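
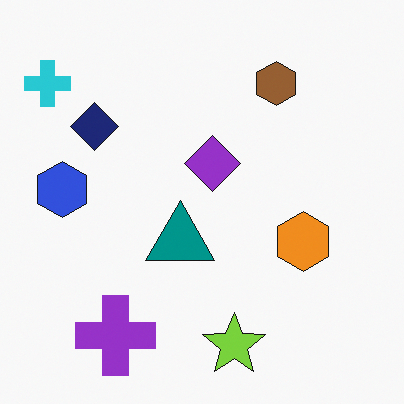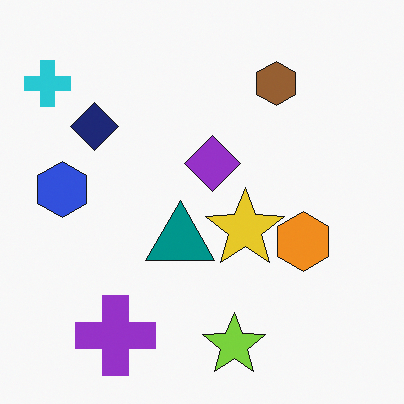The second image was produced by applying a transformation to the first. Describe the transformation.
It was overlaid with an additional yellow star.

A yellow star appears in the second image that is absent from the first.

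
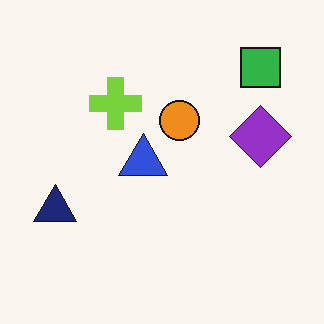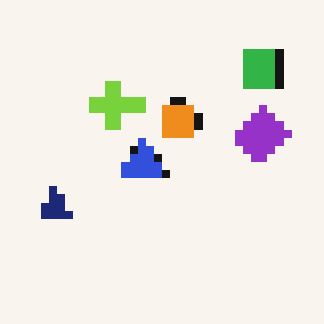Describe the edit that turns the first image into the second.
Pixelated into visible square blocks.

Shapes are reduced to large square blocks; fine edges and outlines are lost — a downscale-then-upscale (mosaic) effect.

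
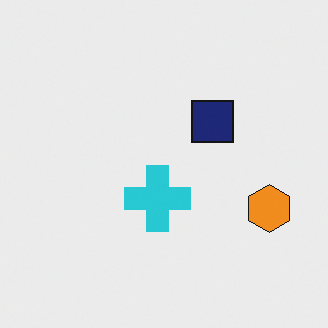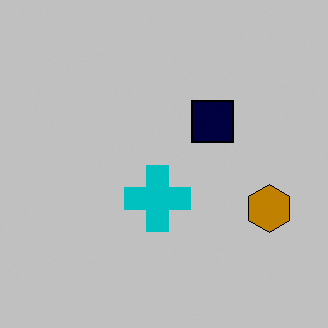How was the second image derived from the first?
The image was aggressively posterized.

Each flat color has snapped to a coarser quantized level — most visibly, the near-white background has dropped to a flat grey.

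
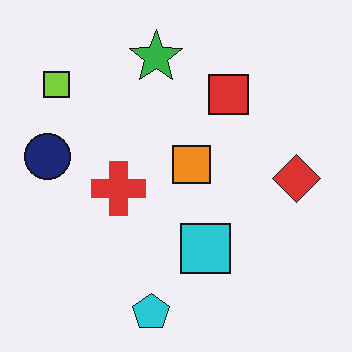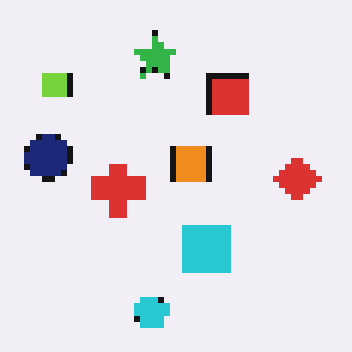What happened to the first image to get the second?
This is the original image moderately pixelated.

Shapes are reduced to large square blocks; fine edges and outlines are lost — a downscale-then-upscale (mosaic) effect.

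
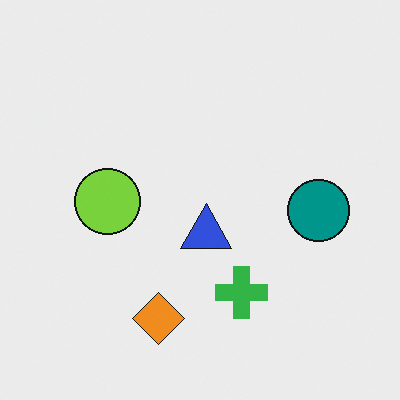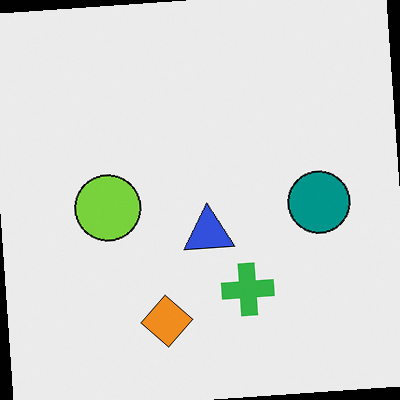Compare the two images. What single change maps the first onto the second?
The image was rotated counter-clockwise by a few degrees.

Every shape is tilted by the same angle and the image corners show triangular fill wedges — a whole-image rotation by a non-right angle.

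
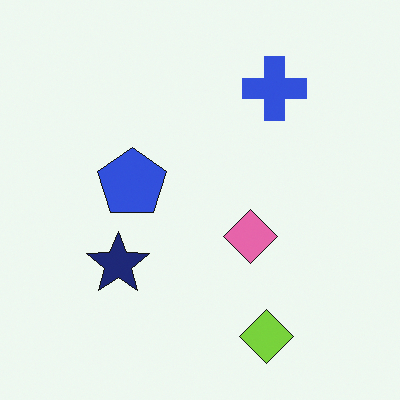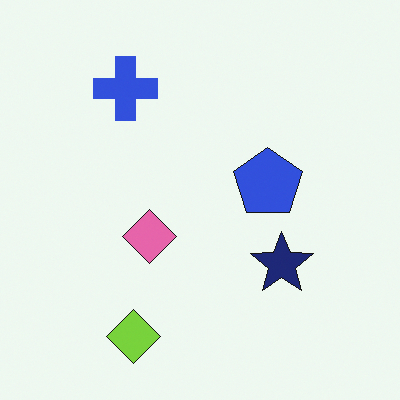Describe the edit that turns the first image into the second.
This is the original image flipped horizontally (left ↔ right).

The navy star is in the left of the first image and the right of the second — shapes on opposite sides of the vertical midline have swapped in a mirror flip.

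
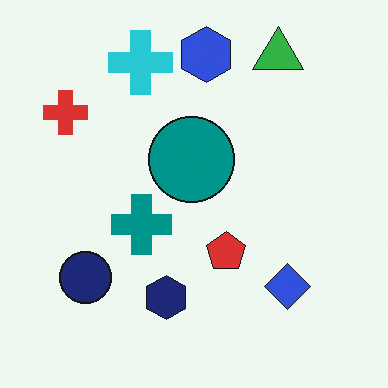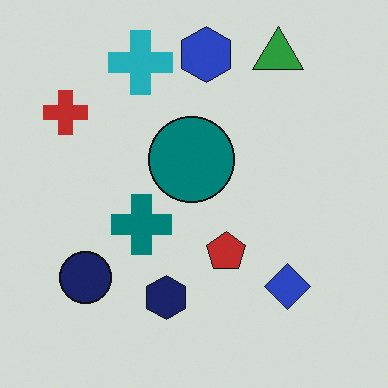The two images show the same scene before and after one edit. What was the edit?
The second image is the first slightly darkened.

Every pixel — background and shapes alike — is uniformly darkened.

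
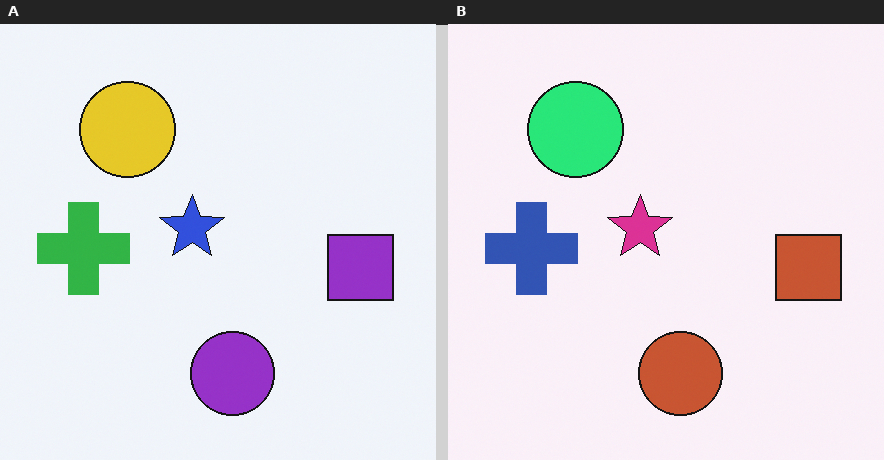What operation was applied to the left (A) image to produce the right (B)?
The image was hue-shifted noticeably.

Every shape's color has rotated by the same amount around the hue wheel — a uniform hue shift.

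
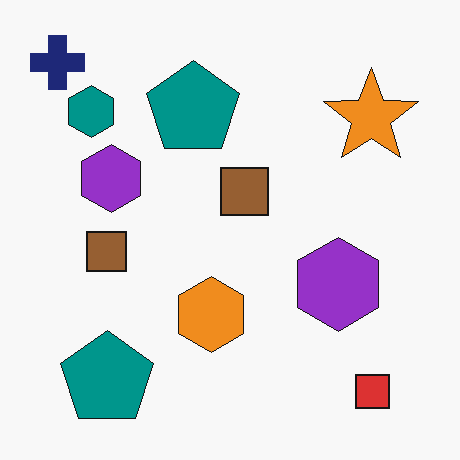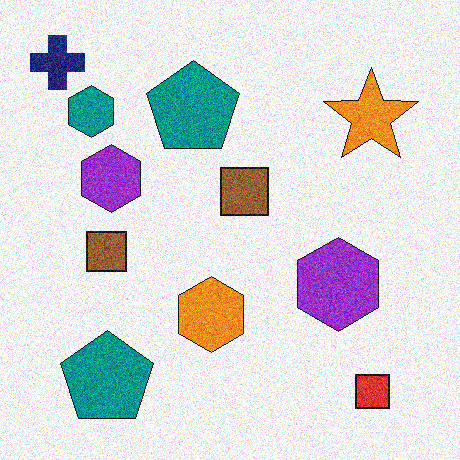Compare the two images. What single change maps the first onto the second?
The transformation is: degraded with moderate additive noise.

Random speckle covers the whole image, including the flat background.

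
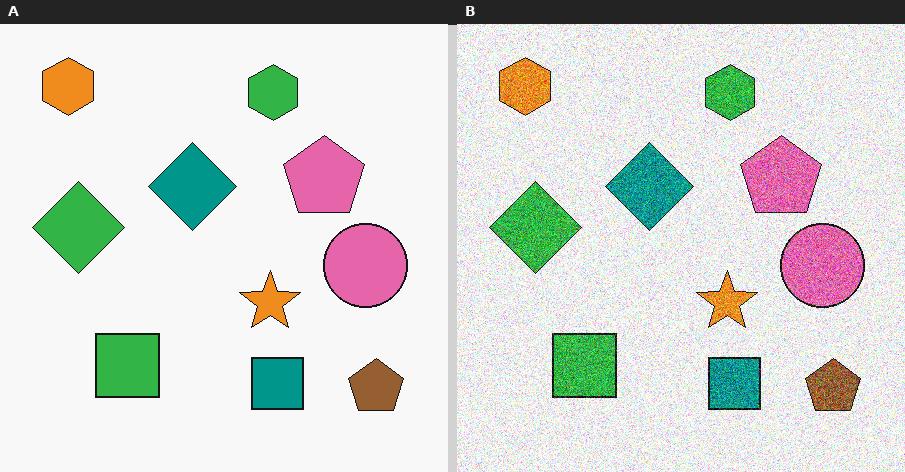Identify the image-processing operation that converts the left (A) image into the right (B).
The right (B) image is the left (A) degraded with strong gaussian noise.

Random speckle covers the whole image, including the flat background.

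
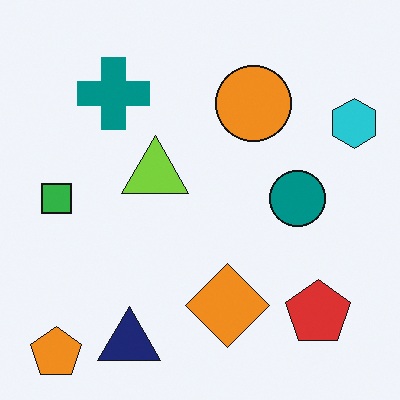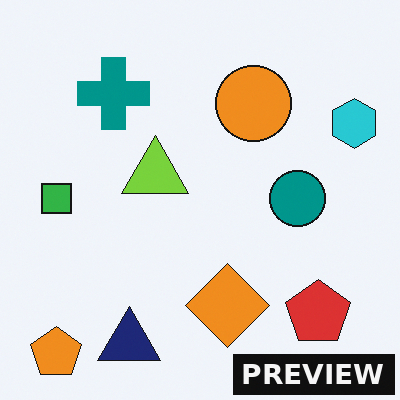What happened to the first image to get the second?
The transformation is: watermarked with the text "PREVIEW" in the lower-right corner.

A dark label reading "PREVIEW" appears in the lower-right corner.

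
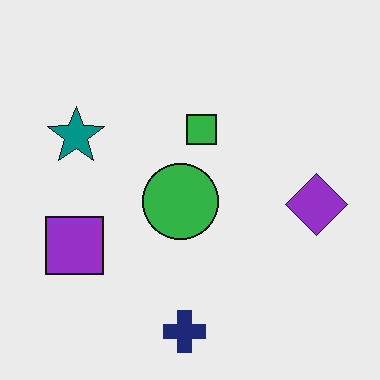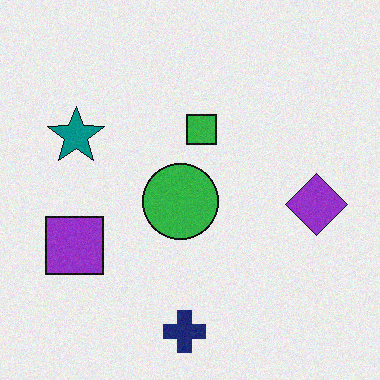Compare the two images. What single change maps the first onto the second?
It was degraded with light additive noise.

Random speckle covers the whole image, including the flat background.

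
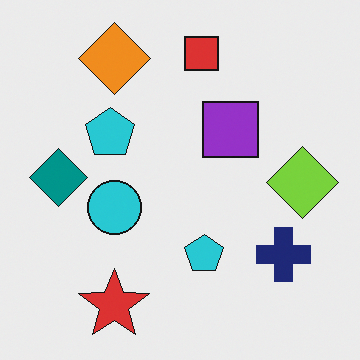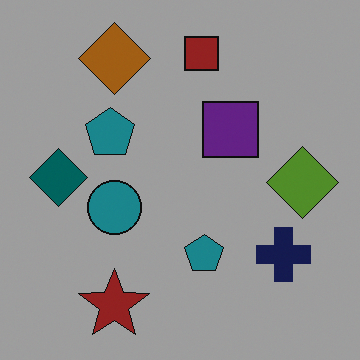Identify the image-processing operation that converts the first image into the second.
It was noticeably darkened.

Every pixel — background and shapes alike — is uniformly darkened.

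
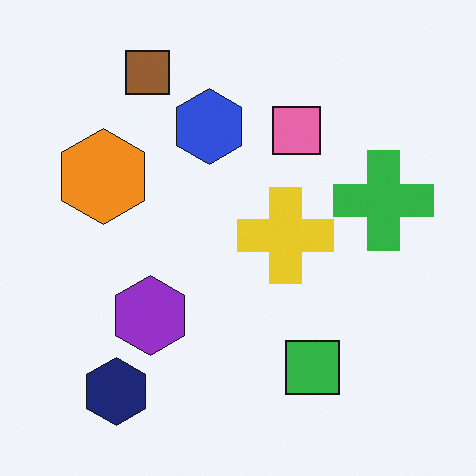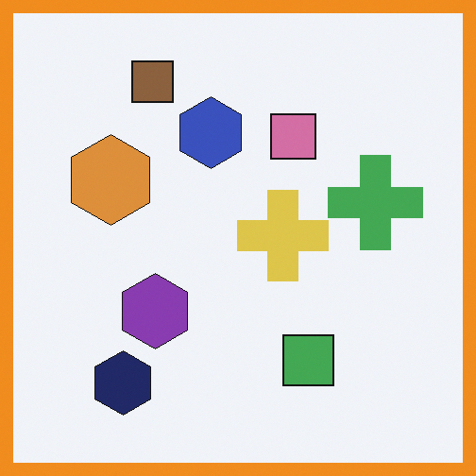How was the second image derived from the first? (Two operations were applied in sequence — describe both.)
Slightly desaturated, then framed with a orange border.

All colors are more muted and greyish — a global saturation change. A solid orange frame runs around the edge of the second image, with the content slightly shrunk inside it.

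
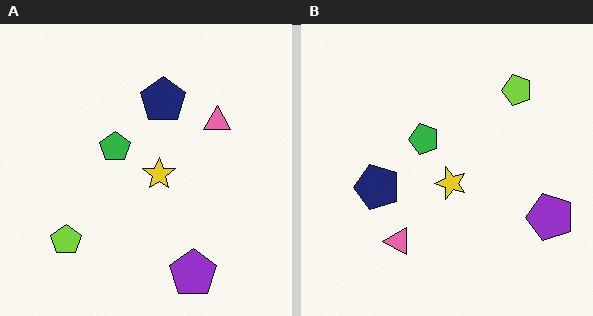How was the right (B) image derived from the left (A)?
The right (B) image is the left (A) transposed (reflected across the top-left ↔ bottom-right diagonal).

Shapes have swapped their row and column positions — what was in the top-right is now in the bottom-left — a diagonal reflection.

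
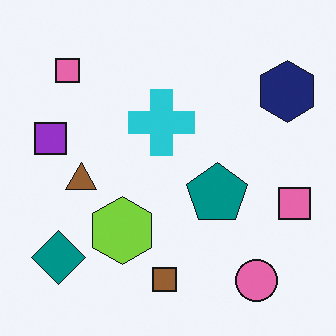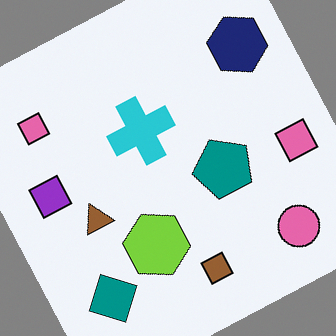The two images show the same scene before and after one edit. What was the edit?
This is the original image rotated counter-clockwise by a moderate amount.

Every shape is tilted by the same angle and the image corners show triangular fill wedges — a whole-image rotation by a non-right angle.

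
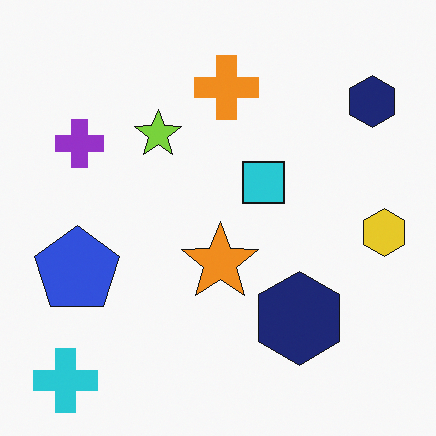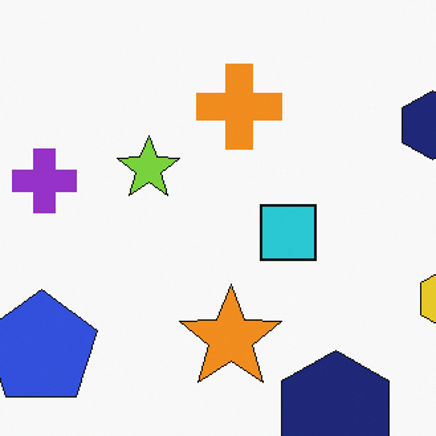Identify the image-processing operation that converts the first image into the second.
The second image is the first cropped to a modestly smaller region and rescaled.

The visible shapes are larger and the field of view is narrower; shapes near the original edges may be partly or wholly outside the frame — a crop-and-rescale.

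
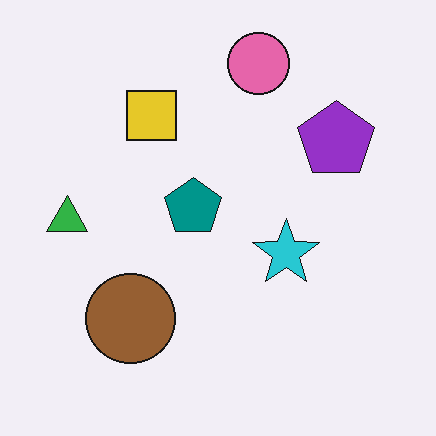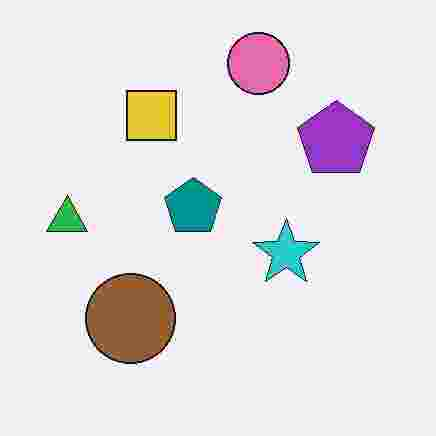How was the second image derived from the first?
The second image is the first degraded with heavy JPEG compression.

Blocky 8×8 compression artifacts appear around shape edges and the flat background shows ringing — characteristic JPEG degradation.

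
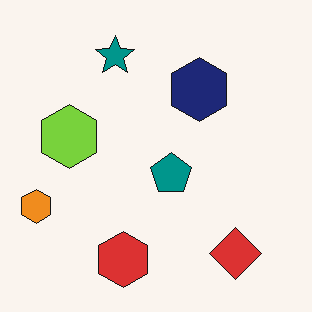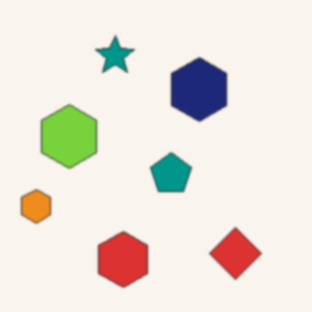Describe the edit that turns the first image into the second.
It was given a subtle gaussian blur.

Shape edges and outlines are uniformly softened across the whole image.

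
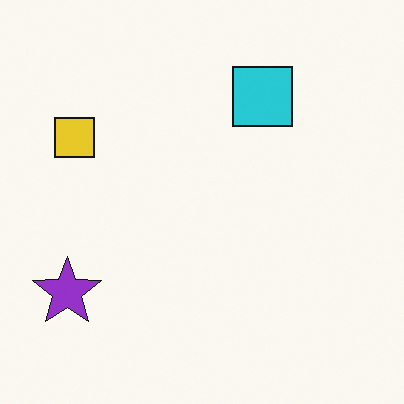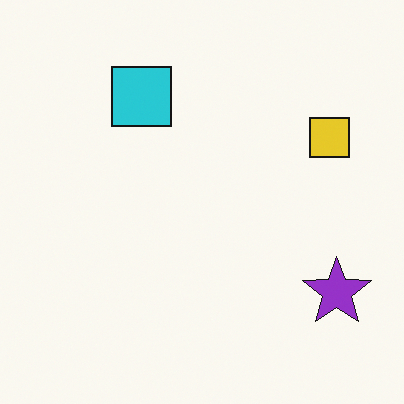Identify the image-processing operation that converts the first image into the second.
The image was flipped horizontally (left ↔ right).

The purple star is in the bottom-left of the first image and the bottom-right of the second — shapes on opposite sides of the vertical midline have swapped in a mirror flip.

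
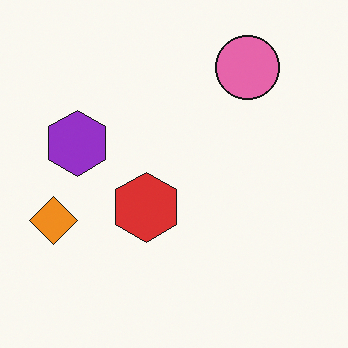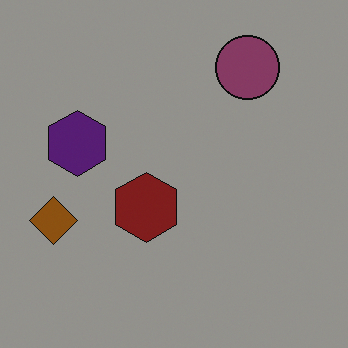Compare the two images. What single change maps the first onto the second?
The image was darkened a lot.

Every pixel — background and shapes alike — is uniformly darkened.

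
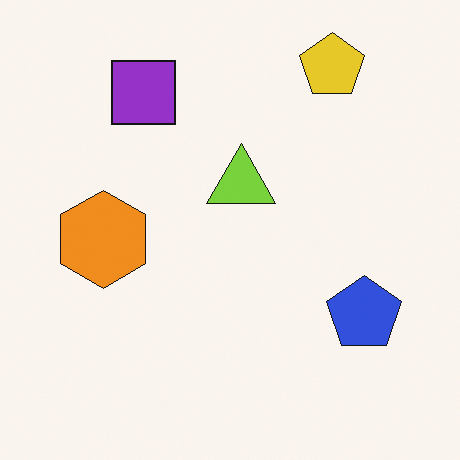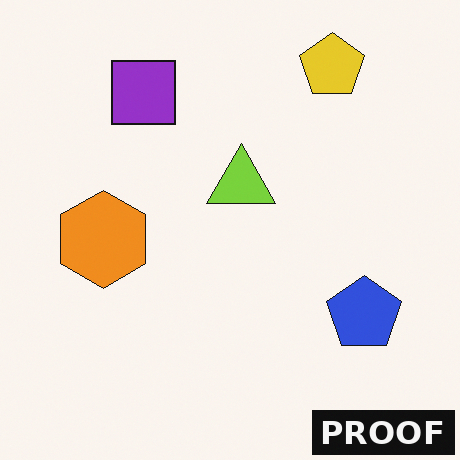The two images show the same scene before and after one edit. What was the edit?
The transformation is: watermarked with the text "PROOF" in the lower-right corner.

A dark label reading "PROOF" appears in the lower-right corner.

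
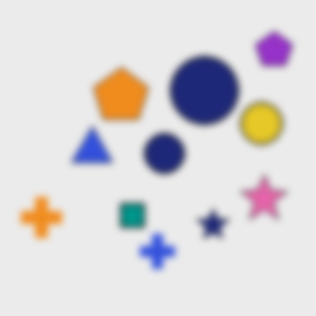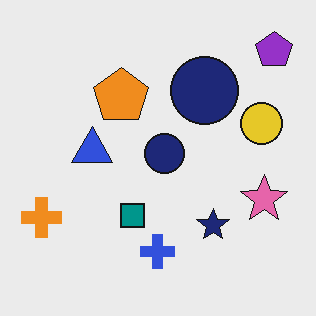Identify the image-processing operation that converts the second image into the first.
This is the original image noticeably gaussian-blurred.

Shape edges and outlines are uniformly softened across the whole image.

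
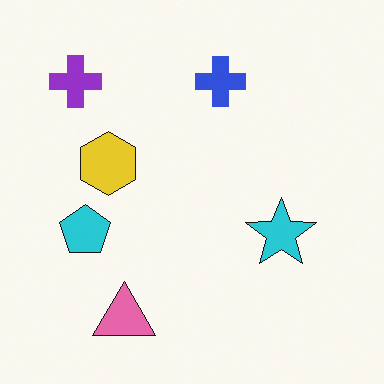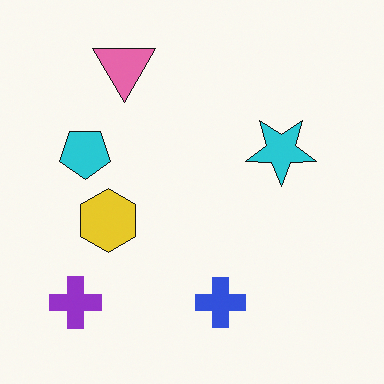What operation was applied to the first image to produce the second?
It was flipped vertically (top ↔ bottom).

The pink triangle is in the bottom-left of the first image and the top-left of the second — shapes on opposite sides of the horizontal midline have swapped in a mirror flip.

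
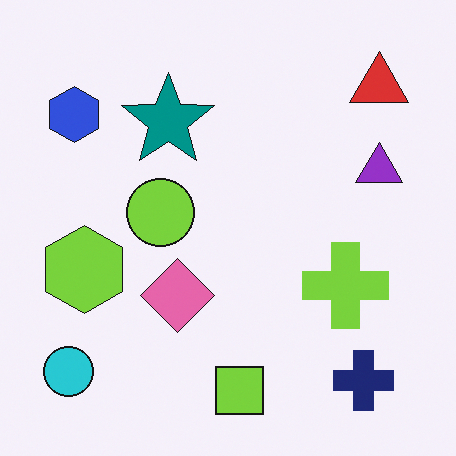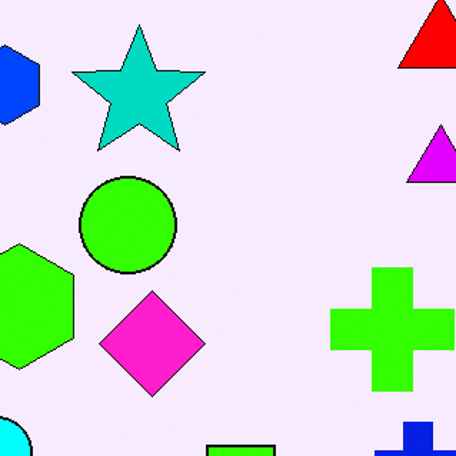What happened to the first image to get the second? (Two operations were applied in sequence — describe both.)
It was made much more vivid (saturation change), then cropped to a modestly smaller region and rescaled.

All colors are more vivid — a global saturation change. The visible shapes are larger and the field of view is narrower; shapes near the original edges may be partly or wholly outside the frame — a crop-and-rescale.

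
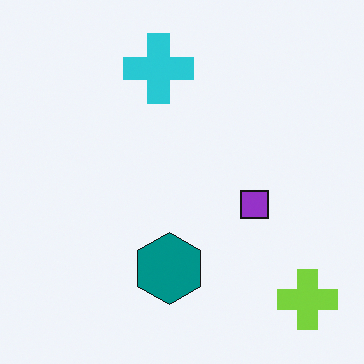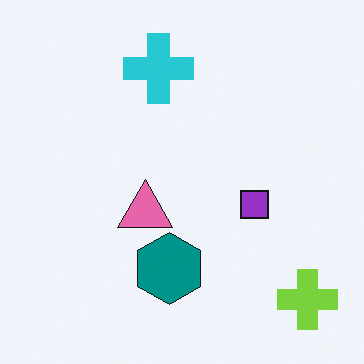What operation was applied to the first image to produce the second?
This is the original image overlaid with an additional pink triangle.

A pink triangle appears in the second image that is absent from the first.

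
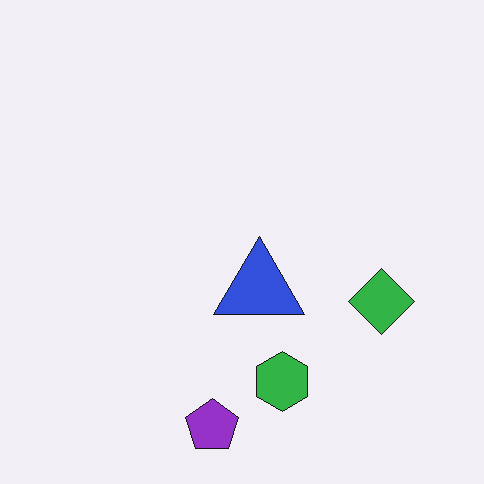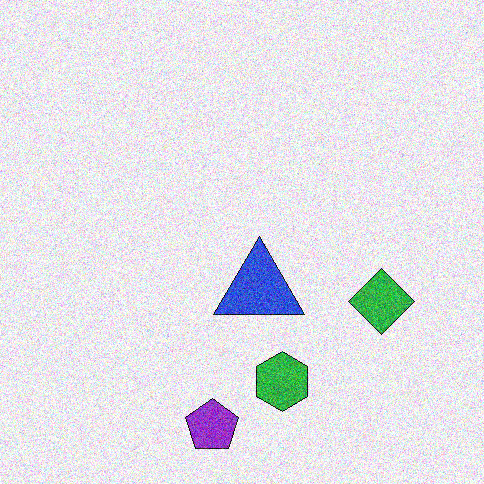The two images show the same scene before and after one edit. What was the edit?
Degraded with a thick layer of grain.

Random speckle covers the whole image, including the flat background.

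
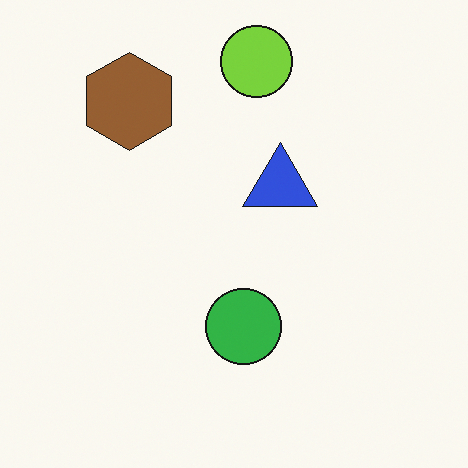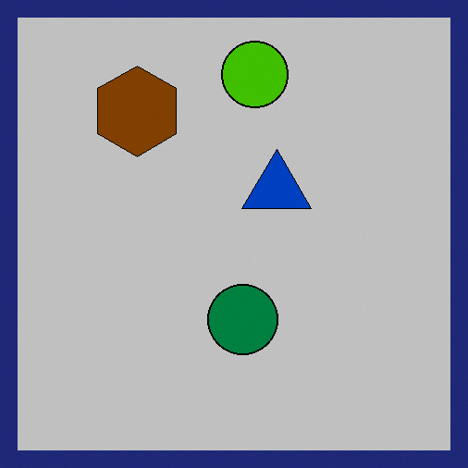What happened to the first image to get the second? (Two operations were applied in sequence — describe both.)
The image was heavily posterized to just a handful of flat colors, then framed with a navy border.

Each flat color has snapped to a coarser quantized level — most visibly, the near-white background has dropped to a flat grey. A solid navy frame runs around the edge of the second image, with the content slightly shrunk inside it.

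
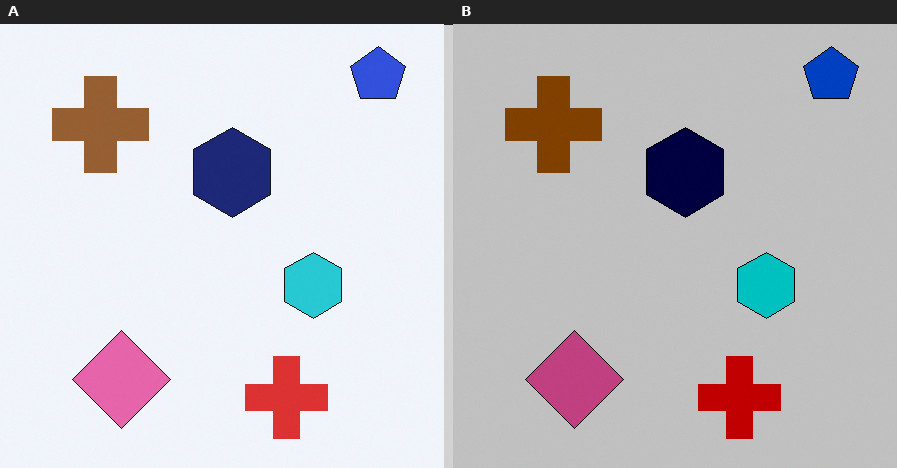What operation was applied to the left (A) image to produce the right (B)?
The image was heavily posterized to just a handful of flat colors.

Each flat color has snapped to a coarser quantized level — most visibly, the near-white background has dropped to a flat grey.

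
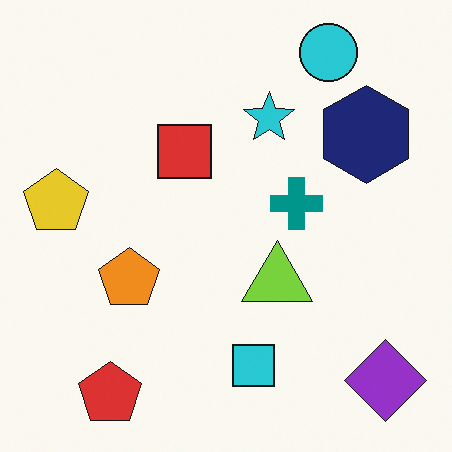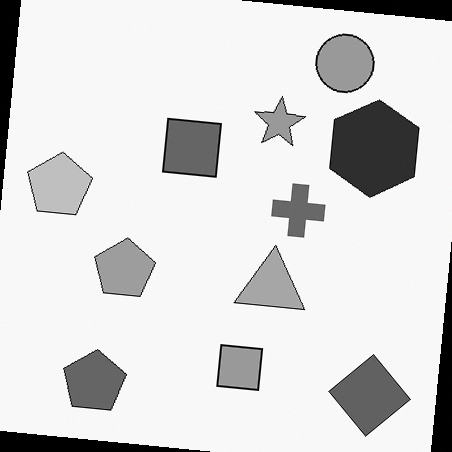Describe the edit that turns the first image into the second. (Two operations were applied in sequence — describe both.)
The transformation is: converted to grayscale, then rotated clockwise by a slight angle.

All color is removed — every shape is now a shade of grey. Every shape is tilted by the same angle and the image corners show triangular fill wedges — a whole-image rotation by a non-right angle.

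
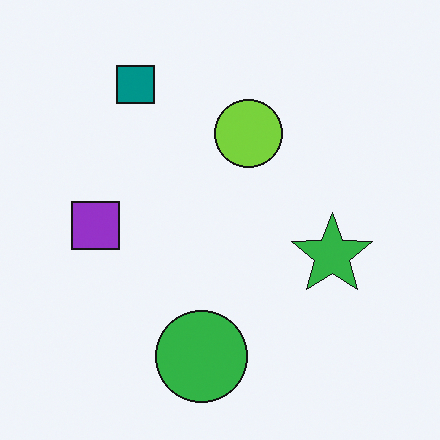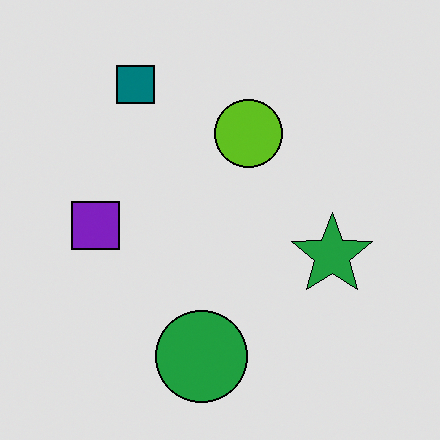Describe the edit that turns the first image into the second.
Moderately posterized.

Each flat color has snapped to a coarser quantized level — most visibly, the near-white background has dropped to a flat grey.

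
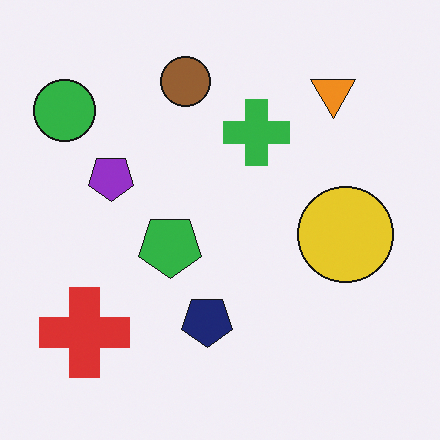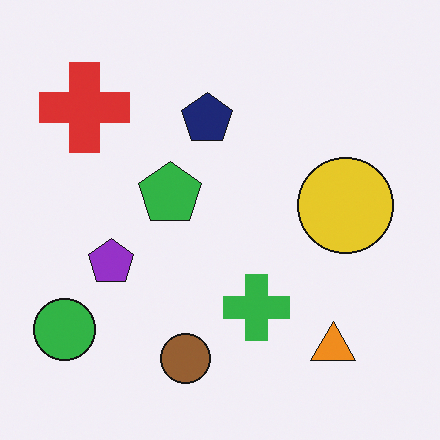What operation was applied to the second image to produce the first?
It was flipped vertically (top ↔ bottom).

The brown circle is in the bottom of the second image and the top of the first — shapes on opposite sides of the horizontal midline have swapped in a mirror flip.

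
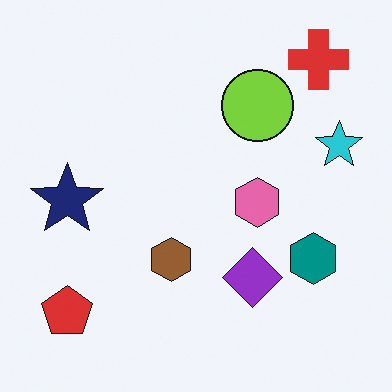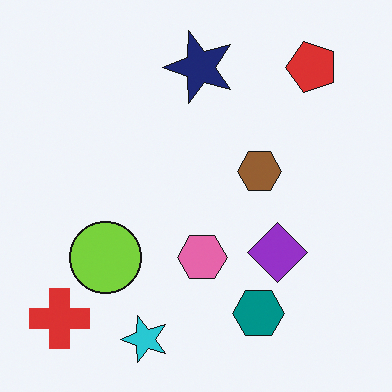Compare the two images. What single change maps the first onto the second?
It was transposed (reflected across the top-left ↔ bottom-right diagonal).

Shapes have swapped their row and column positions — what was in the top-right is now in the bottom-left — a diagonal reflection.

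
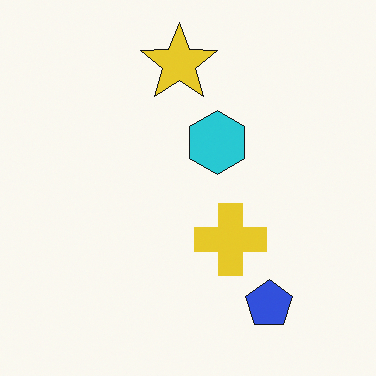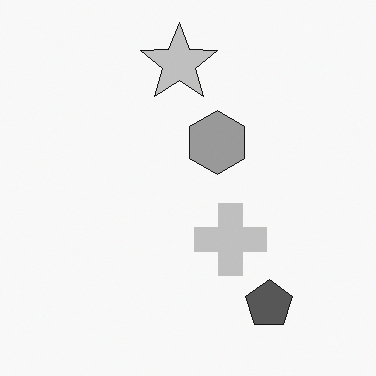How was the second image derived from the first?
The image was converted to grayscale.

All color is removed — every shape is now a shade of grey.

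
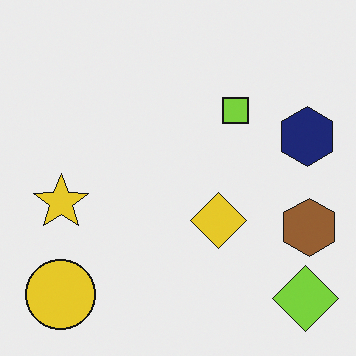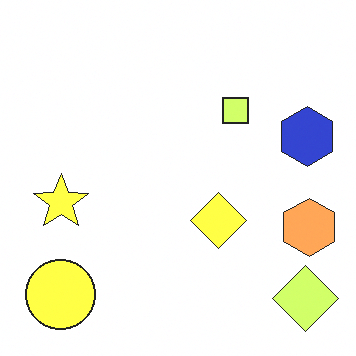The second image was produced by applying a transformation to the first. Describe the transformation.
This is the original image brightened a lot.

Every pixel — background and shapes alike — is uniformly brightened.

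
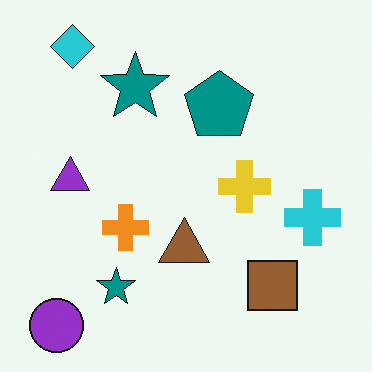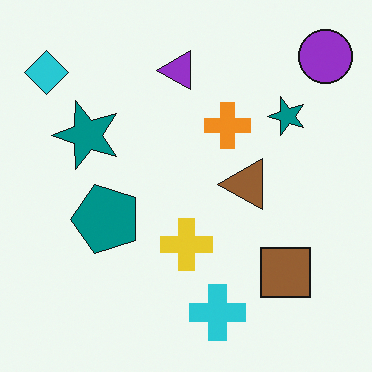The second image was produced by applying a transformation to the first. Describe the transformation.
The second image is the first transposed (reflected across the top-left ↔ bottom-right diagonal).

Shapes have swapped their row and column positions — what was in the top-right is now in the bottom-left — a diagonal reflection.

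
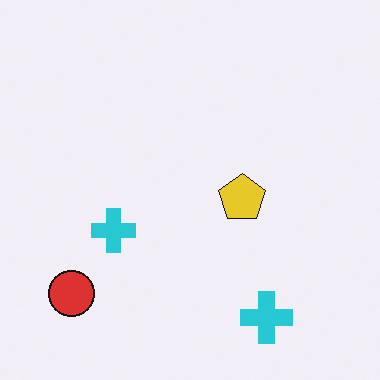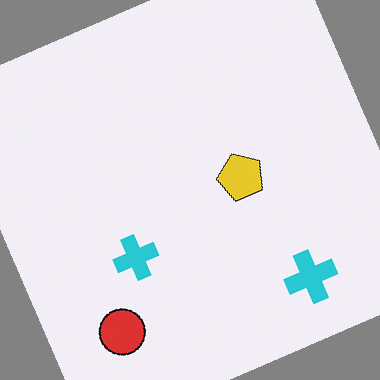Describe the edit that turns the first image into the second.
Rotated counter-clockwise by a moderate amount.

Every shape is tilted by the same angle and the image corners show triangular fill wedges — a whole-image rotation by a non-right angle.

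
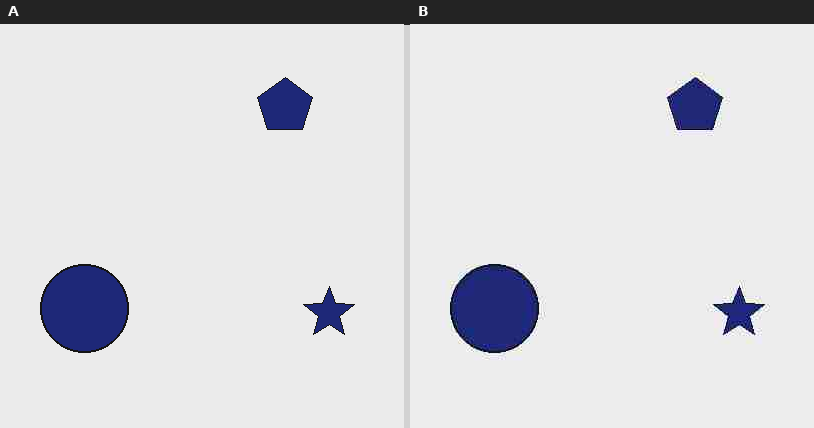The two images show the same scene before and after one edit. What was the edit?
This is the original image degraded with heavy JPEG compression.

Blocky 8×8 compression artifacts appear around shape edges and the flat background shows ringing — characteristic JPEG degradation.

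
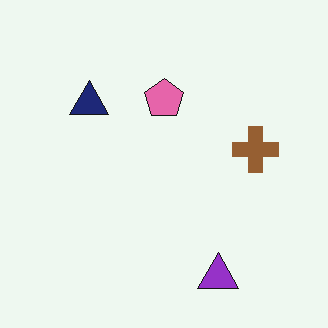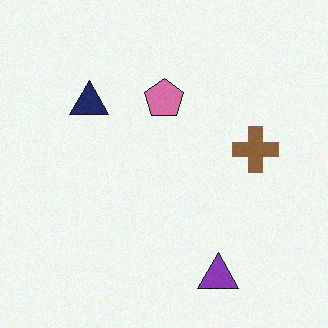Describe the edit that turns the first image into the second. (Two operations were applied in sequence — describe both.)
The image was slightly desaturated, then degraded with light additive noise.

All colors are more muted and greyish — a global saturation change. Random speckle covers the whole image, including the flat background.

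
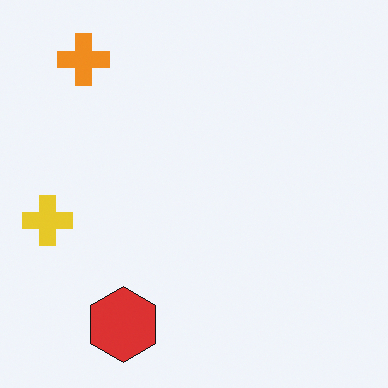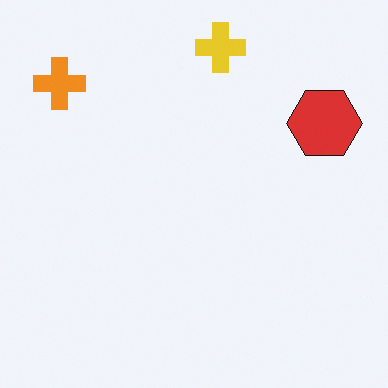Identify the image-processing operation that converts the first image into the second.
The image was transposed (reflected across the top-left ↔ bottom-right diagonal).

Shapes have swapped their row and column positions — what was in the top-right is now in the bottom-left — a diagonal reflection.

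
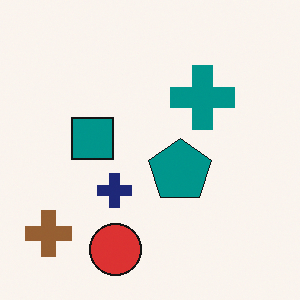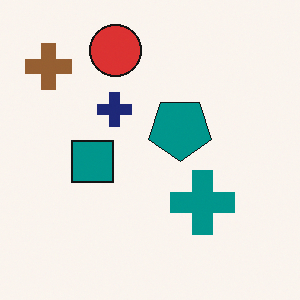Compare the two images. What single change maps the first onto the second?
This is the original image flipped vertically (top ↔ bottom).

The red circle is in the bottom of the first image and the top of the second — shapes on opposite sides of the horizontal midline have swapped in a mirror flip.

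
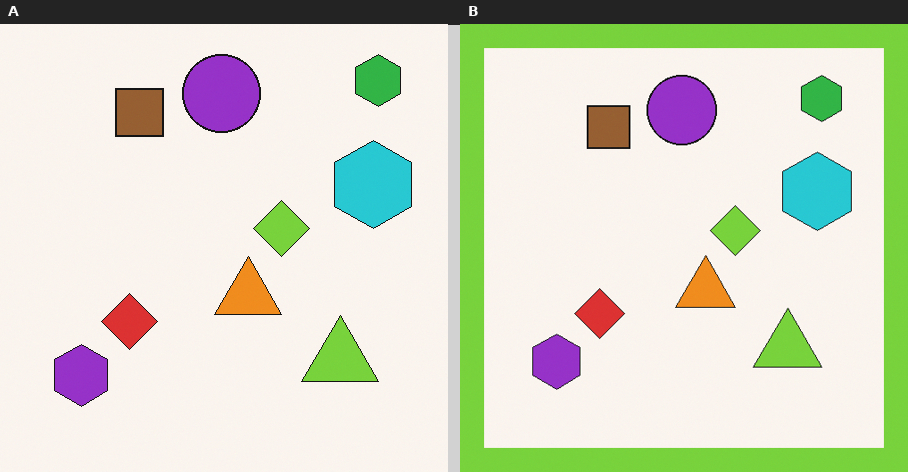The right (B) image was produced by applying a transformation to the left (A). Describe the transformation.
The image was framed with a lime border.

A solid lime frame runs around the edge of the right (B) image, with the content slightly shrunk inside it.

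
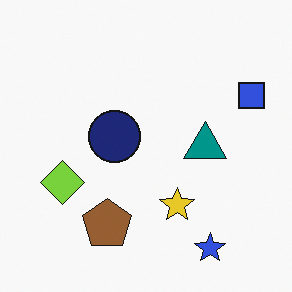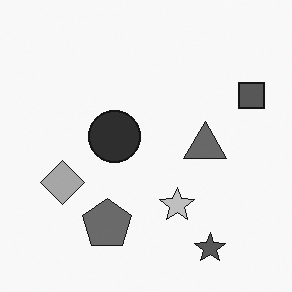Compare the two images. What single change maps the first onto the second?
This is the original image converted to grayscale.

All color is removed — every shape is now a shade of grey.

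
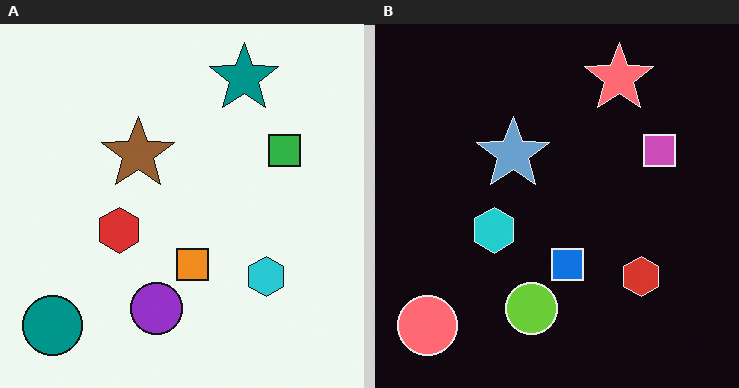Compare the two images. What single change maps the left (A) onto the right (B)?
The image was color-inverted (negative).

The light background has become dark and every shape's color is its complement — a photographic negative.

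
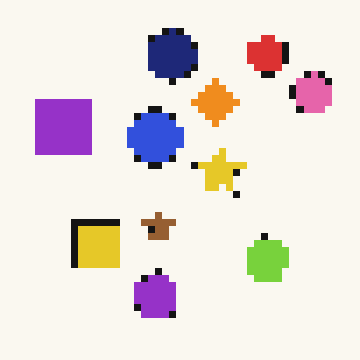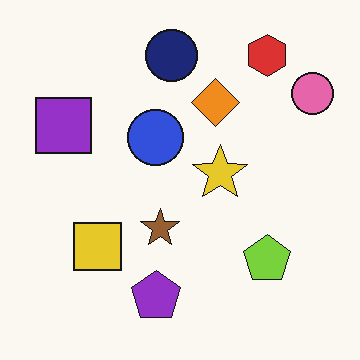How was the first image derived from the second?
Pixelated into visible square blocks.

Shapes are reduced to large square blocks; fine edges and outlines are lost — a downscale-then-upscale (mosaic) effect.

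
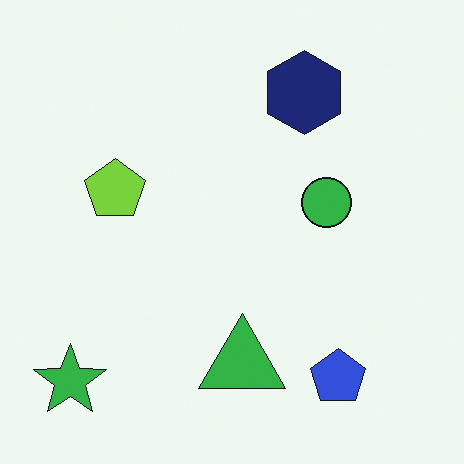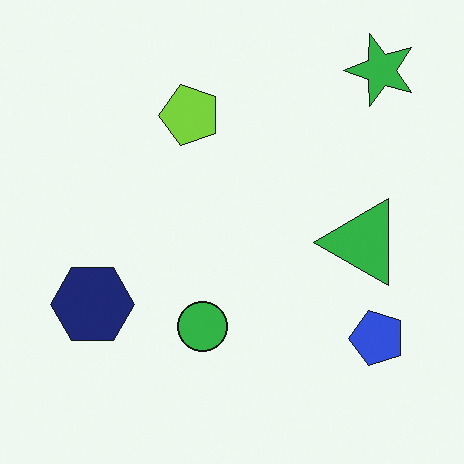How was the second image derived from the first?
This is the original image transposed (reflected across the top-left ↔ bottom-right diagonal).

Shapes have swapped their row and column positions — what was in the top-right is now in the bottom-left — a diagonal reflection.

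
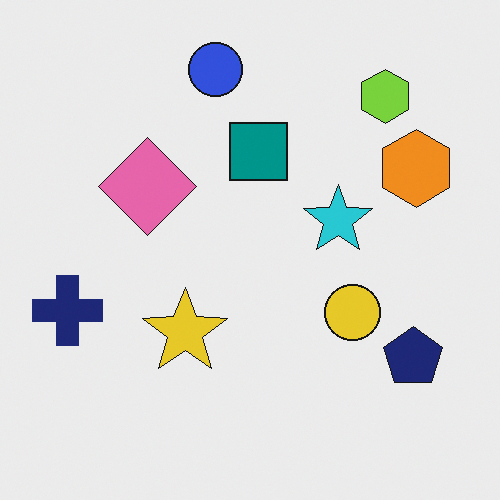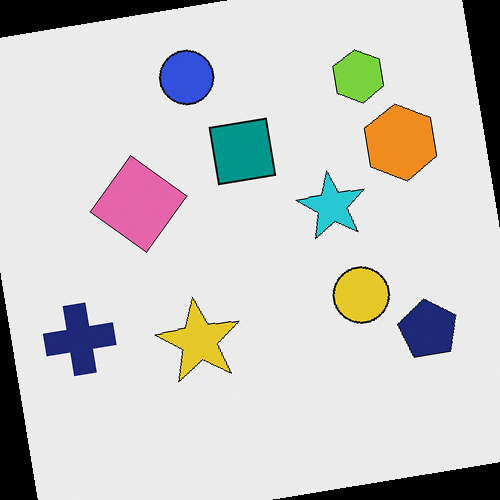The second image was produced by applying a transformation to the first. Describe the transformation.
The second image is the first rotated counter-clockwise by a small amount.

Every shape is tilted by the same angle and the image corners show triangular fill wedges — a whole-image rotation by a non-right angle.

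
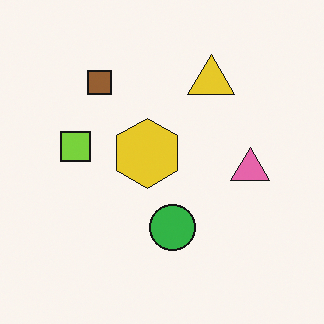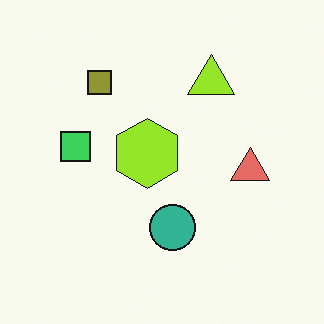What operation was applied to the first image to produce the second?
The transformation is: hue-shifted slightly.

Every shape's color has rotated by the same amount around the hue wheel — a uniform hue shift.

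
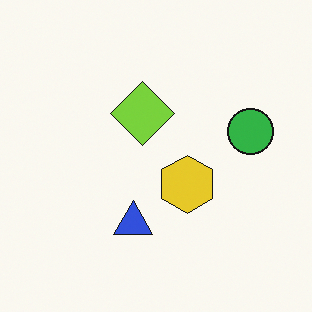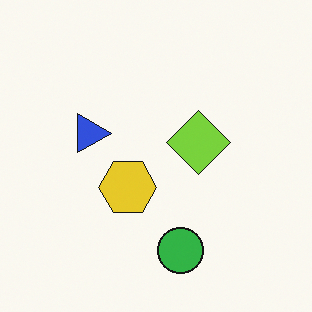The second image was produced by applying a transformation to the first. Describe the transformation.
The image was rotated 90° clockwise.

The green circle sits in the right of the first image and the bottom of the second — consistent with a whole-image 90° clockwise rotation.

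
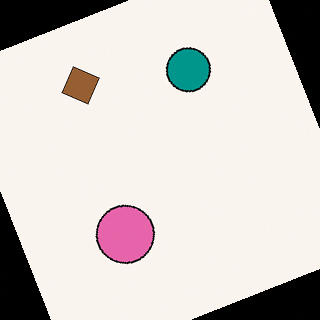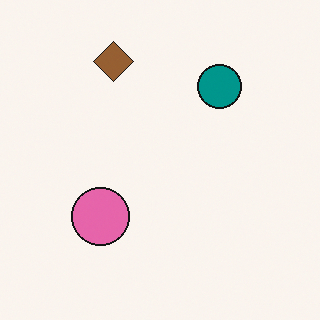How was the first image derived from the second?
Rotated counter-clockwise by a moderate amount.

Every shape is tilted by the same angle and the image corners show triangular fill wedges — a whole-image rotation by a non-right angle.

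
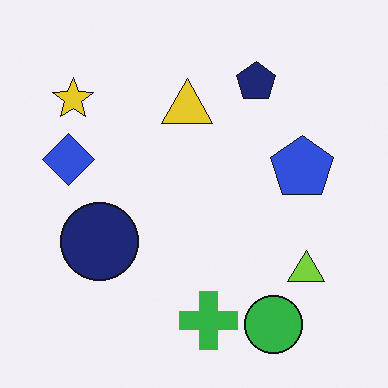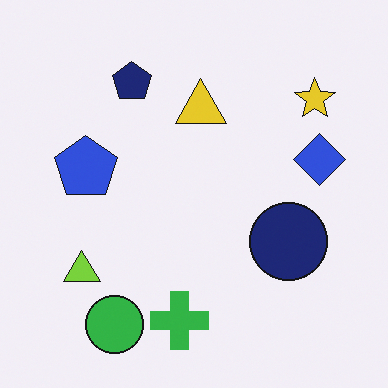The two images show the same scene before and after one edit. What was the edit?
Flipped horizontally (left ↔ right).

The blue diamond is in the left of the first image and the right of the second — shapes on opposite sides of the vertical midline have swapped in a mirror flip.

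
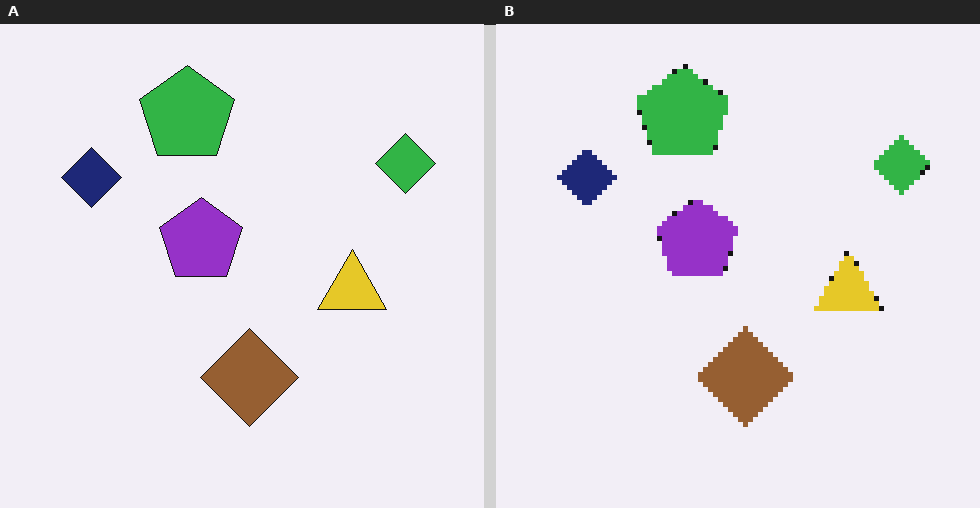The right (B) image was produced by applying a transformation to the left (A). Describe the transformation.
The right (B) image is the left (A) lightly pixelated (a mild mosaic effect).

Shapes are reduced to large square blocks; fine edges and outlines are lost — a downscale-then-upscale (mosaic) effect.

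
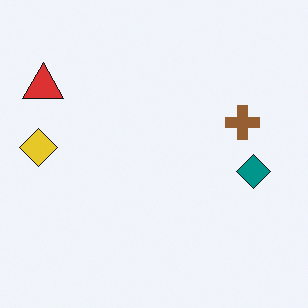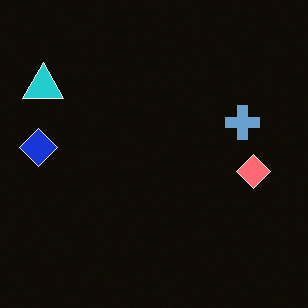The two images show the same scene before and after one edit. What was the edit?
The second image is the first color-inverted (negative).

The light background has become dark and every shape's color is its complement — a photographic negative.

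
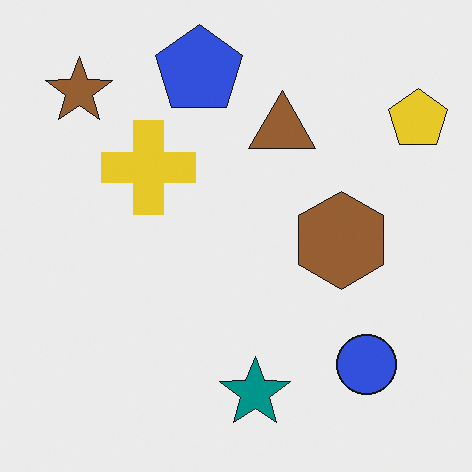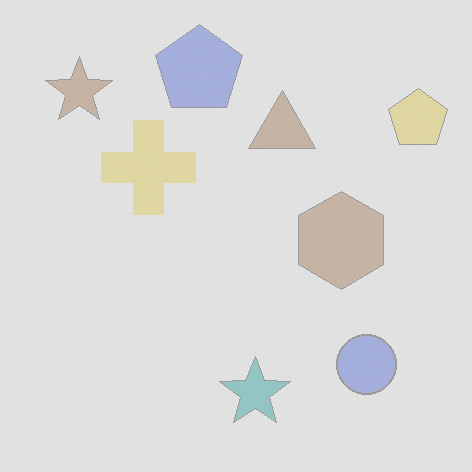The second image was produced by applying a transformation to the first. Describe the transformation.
The image was washed out (contrast reduced).

Tones are pushed toward mid-grey across the whole image — a global contrast change.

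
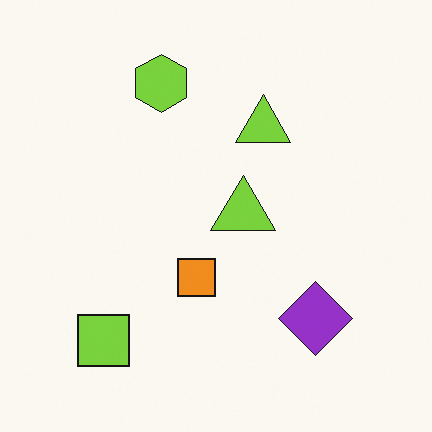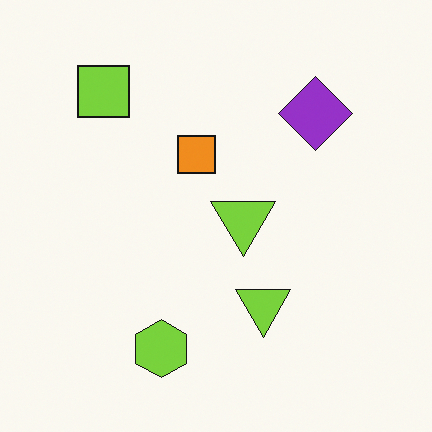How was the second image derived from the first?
Flipped vertically (top ↔ bottom).

The lime hexagon is in the top of the first image and the bottom of the second — shapes on opposite sides of the horizontal midline have swapped in a mirror flip.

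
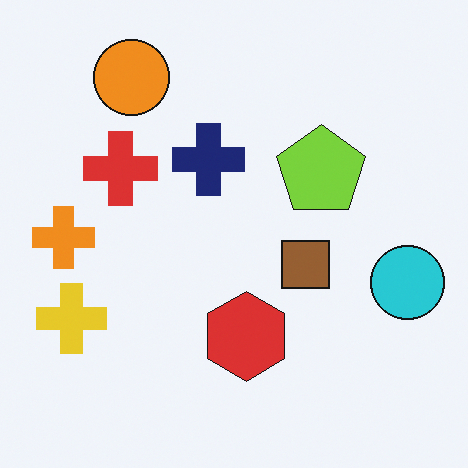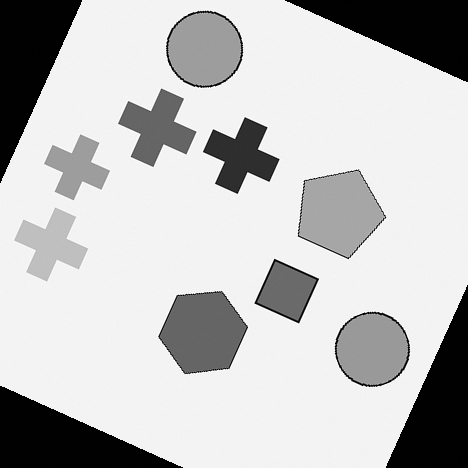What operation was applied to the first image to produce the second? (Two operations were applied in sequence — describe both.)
The transformation is: converted to grayscale, then rotated clockwise by a moderate amount.

All color is removed — every shape is now a shade of grey. Every shape is tilted by the same angle and the image corners show triangular fill wedges — a whole-image rotation by a non-right angle.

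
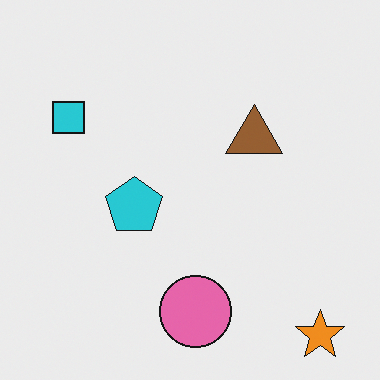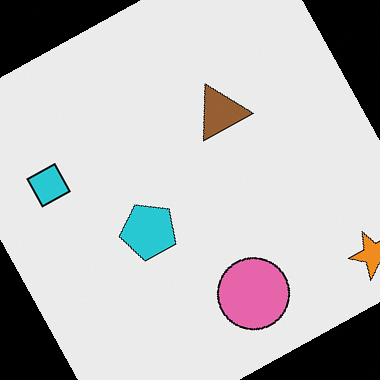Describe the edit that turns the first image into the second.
It was rotated counter-clockwise by a clearly visible amount.

Every shape is tilted by the same angle and the image corners show triangular fill wedges — a whole-image rotation by a non-right angle.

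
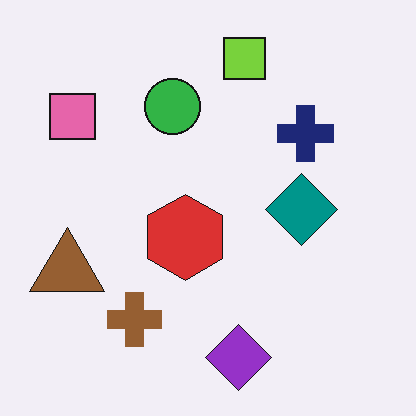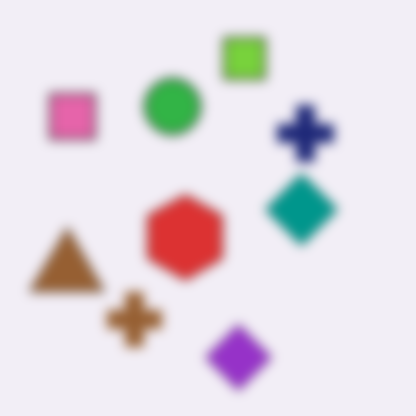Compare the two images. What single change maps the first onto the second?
The image was heavily blurred.

Shape edges and outlines are uniformly softened across the whole image.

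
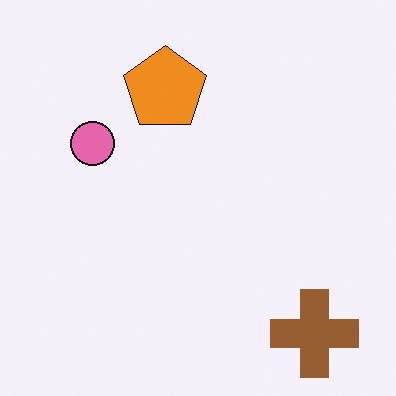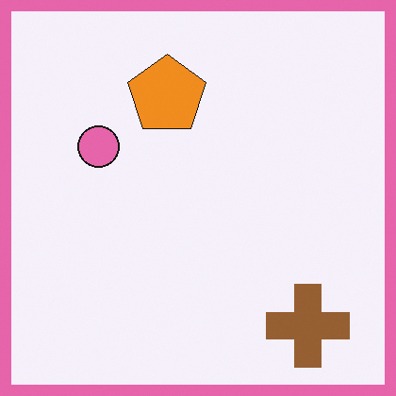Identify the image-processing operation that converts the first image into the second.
The transformation is: framed with a pink border.

A solid pink frame runs around the edge of the second image, with the content slightly shrunk inside it.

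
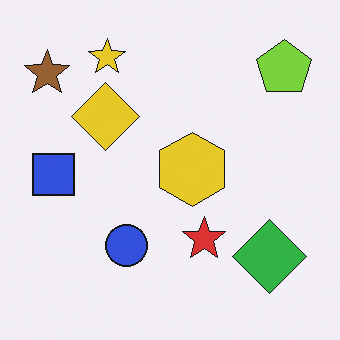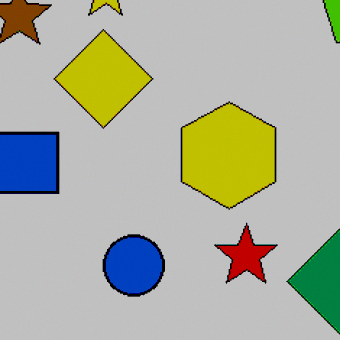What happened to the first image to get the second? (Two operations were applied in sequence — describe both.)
The image was cropped slightly and scaled back up, then aggressively posterized.

The visible shapes are larger and the field of view is narrower; shapes near the original edges may be partly or wholly outside the frame — a crop-and-rescale. Each flat color has snapped to a coarser quantized level — most visibly, the near-white background has dropped to a flat grey.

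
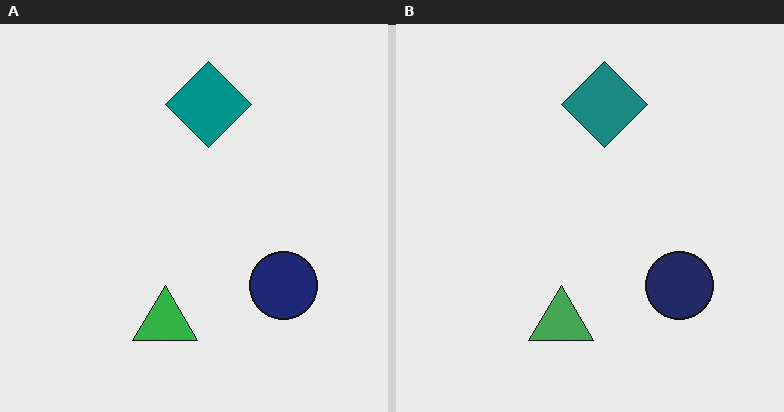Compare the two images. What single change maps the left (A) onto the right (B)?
This is the original image slightly desaturated.

All colors are more muted and greyish — a global saturation change.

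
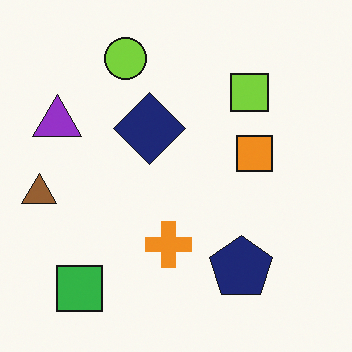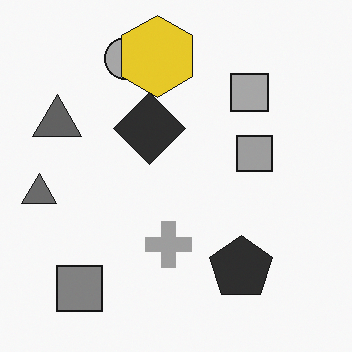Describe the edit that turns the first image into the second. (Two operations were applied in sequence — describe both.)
The second image is the first converted to grayscale, then overlaid with an additional yellow hexagon.

All color is removed — every shape is now a shade of grey. A yellow hexagon appears in the second image that is absent from the first.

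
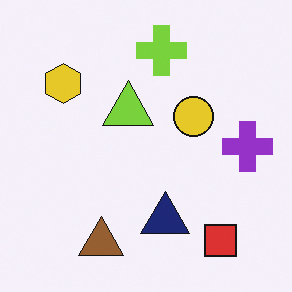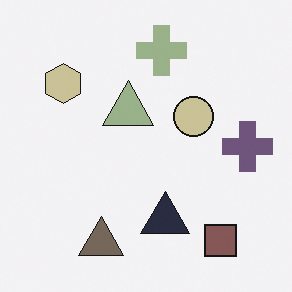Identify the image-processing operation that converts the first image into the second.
The transformation is: made much more muted (saturation change).

All colors are more muted and greyish — a global saturation change.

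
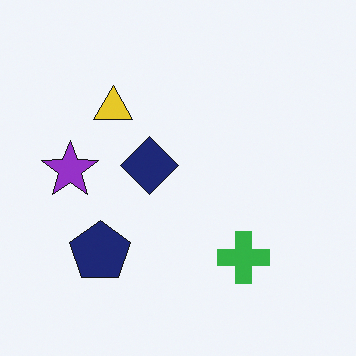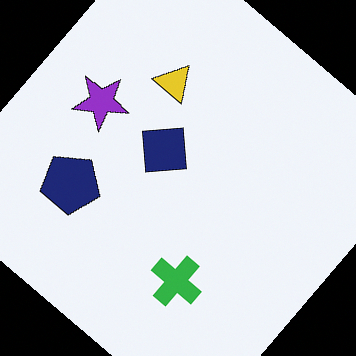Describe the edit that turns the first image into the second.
This is the original image rotated clockwise by a large amount — several tens of degrees.

Every shape is tilted by the same angle and the image corners show triangular fill wedges — a whole-image rotation by a non-right angle.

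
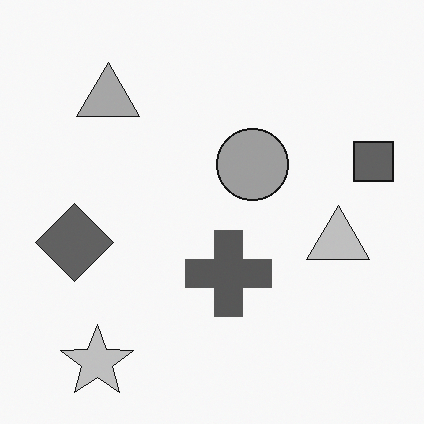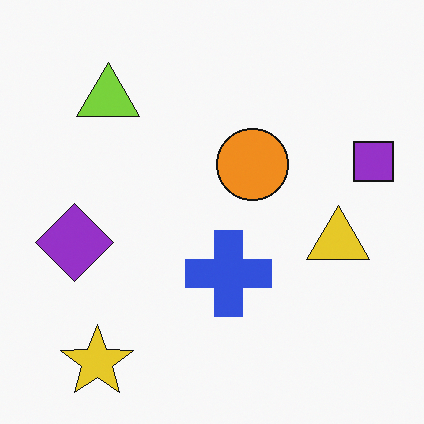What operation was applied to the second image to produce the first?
Converted to grayscale.

All color is removed — every shape is now a shade of grey.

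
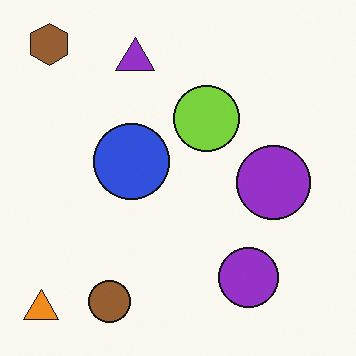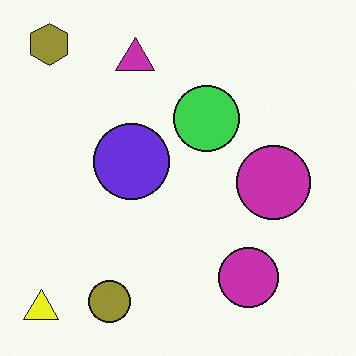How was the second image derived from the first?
This is the original image hue-shifted by a small amount.

Every shape's color has rotated by the same amount around the hue wheel — a uniform hue shift.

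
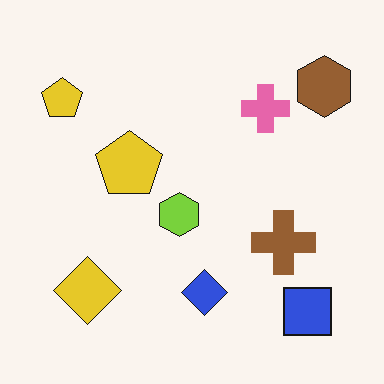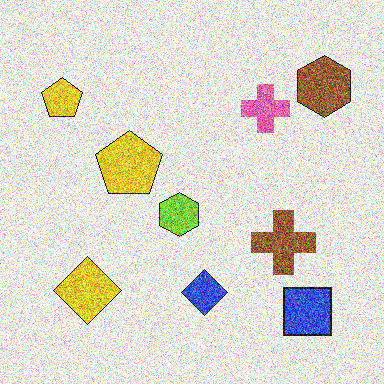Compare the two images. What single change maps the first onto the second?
Degraded with a thick layer of grain.

Random speckle covers the whole image, including the flat background.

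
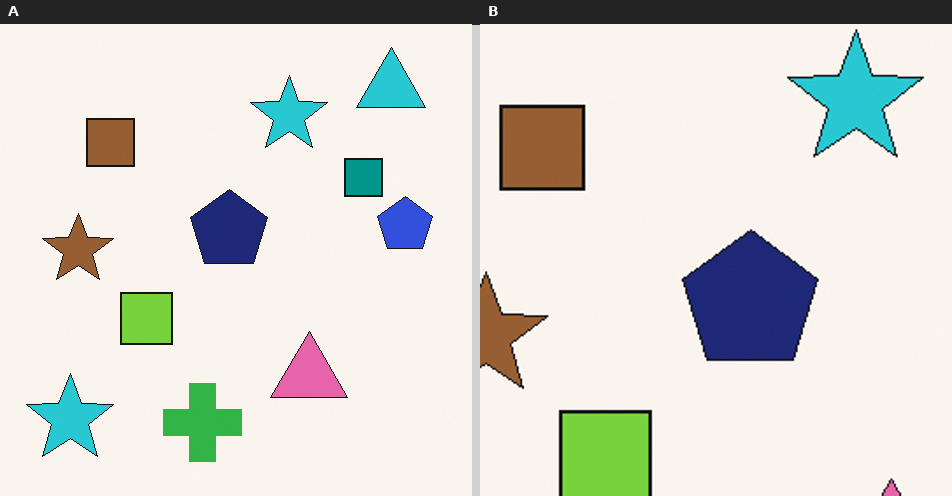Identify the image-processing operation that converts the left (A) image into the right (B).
The transformation is: cropped tightly and scaled back up.

The visible shapes are larger and the field of view is narrower; shapes near the original edges may be partly or wholly outside the frame — a crop-and-rescale.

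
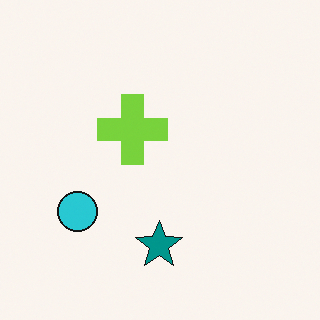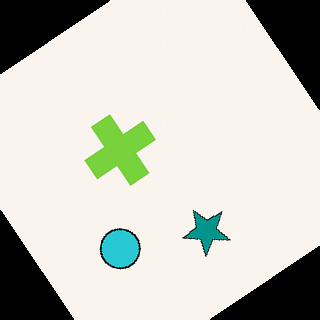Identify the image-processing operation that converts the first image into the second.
It was rotated counter-clockwise by a large amount — several tens of degrees.

Every shape is tilted by the same angle and the image corners show triangular fill wedges — a whole-image rotation by a non-right angle.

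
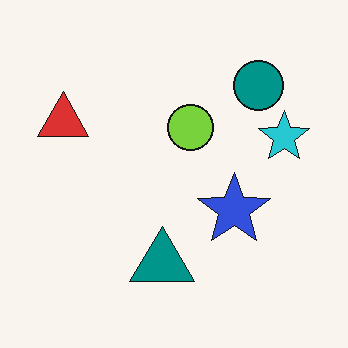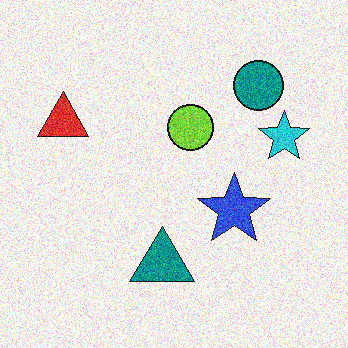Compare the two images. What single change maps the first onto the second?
The second image is the first degraded with strong gaussian noise.

Random speckle covers the whole image, including the flat background.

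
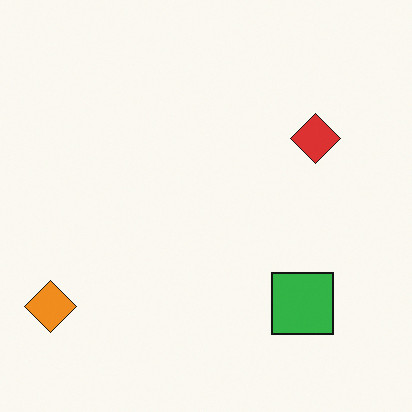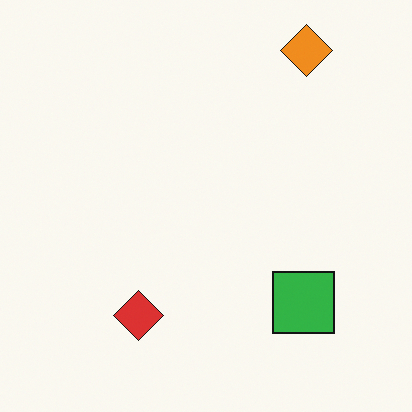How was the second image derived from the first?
It was transposed (reflected across the top-left ↔ bottom-right diagonal).

Shapes have swapped their row and column positions — what was in the top-right is now in the bottom-left — a diagonal reflection.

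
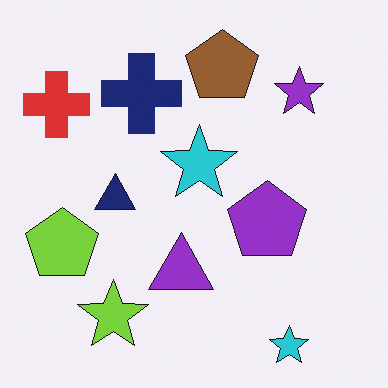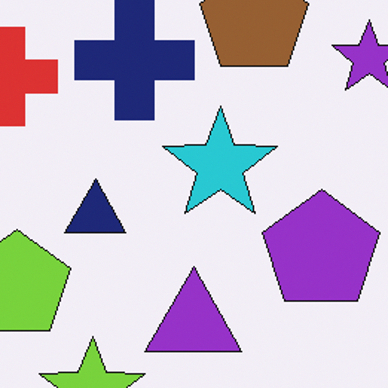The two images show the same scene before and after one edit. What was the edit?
The transformation is: cropped slightly and scaled back up.

The visible shapes are larger and the field of view is narrower; shapes near the original edges may be partly or wholly outside the frame — a crop-and-rescale.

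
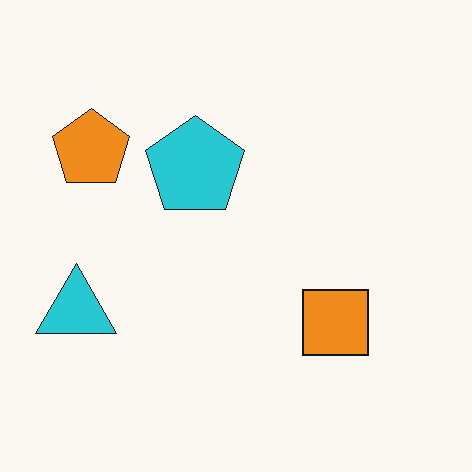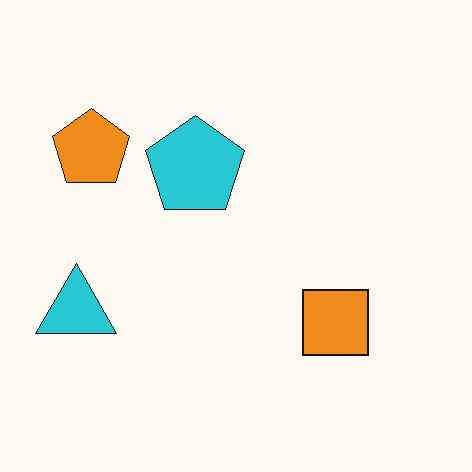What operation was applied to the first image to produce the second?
The second image is the first JPEG-compressed with visible artifacts.

Blocky 8×8 compression artifacts appear around shape edges and the flat background shows ringing — characteristic JPEG degradation.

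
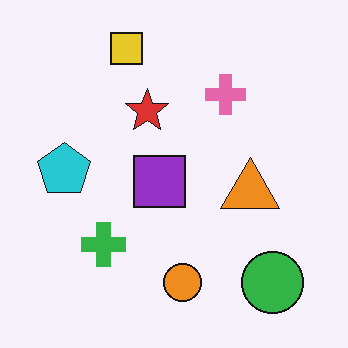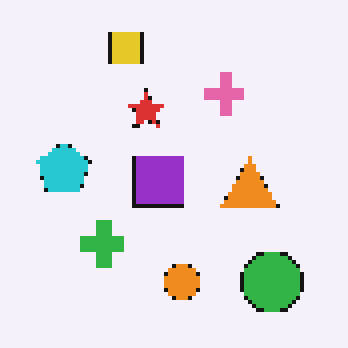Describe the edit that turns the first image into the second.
The second image is the first lightly pixelated (a mild mosaic effect).

Shapes are reduced to large square blocks; fine edges and outlines are lost — a downscale-then-upscale (mosaic) effect.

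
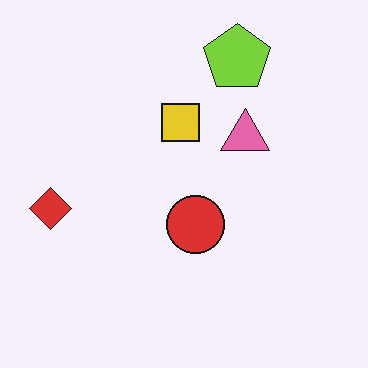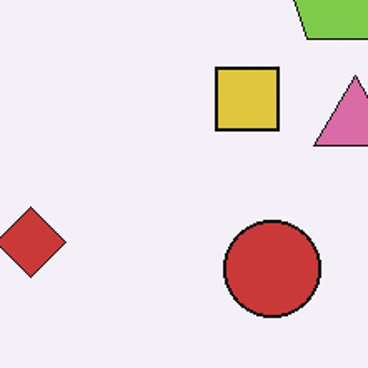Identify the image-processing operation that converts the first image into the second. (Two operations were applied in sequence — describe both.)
The transformation is: slightly desaturated, then cropped tightly and scaled back up.

All colors are more muted and greyish — a global saturation change. The visible shapes are larger and the field of view is narrower; shapes near the original edges may be partly or wholly outside the frame — a crop-and-rescale.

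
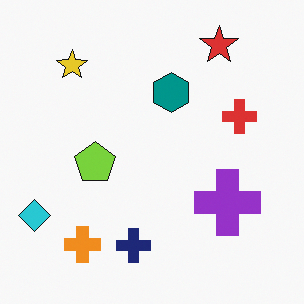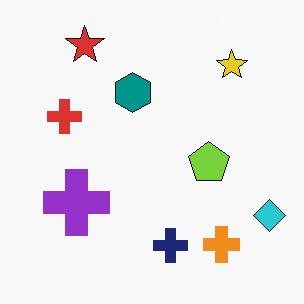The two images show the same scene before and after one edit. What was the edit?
The image was flipped horizontally (left ↔ right).

The cyan diamond is in the bottom-left of the first image and the bottom-right of the second — shapes on opposite sides of the vertical midline have swapped in a mirror flip.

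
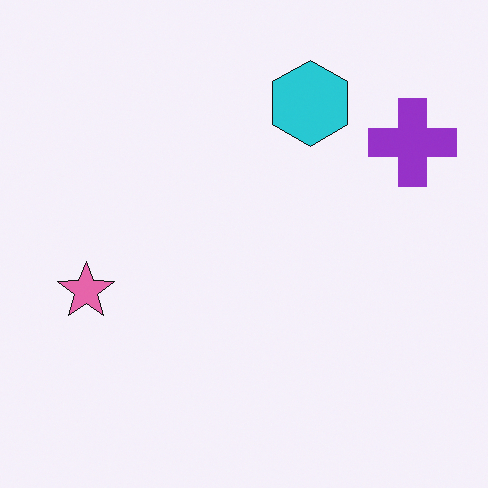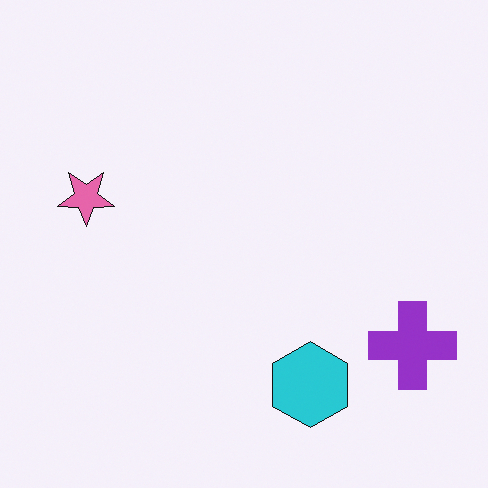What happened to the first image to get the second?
The second image is the first flipped vertically (top ↔ bottom).

The cyan hexagon is in the top of the first image and the bottom of the second — shapes on opposite sides of the horizontal midline have swapped in a mirror flip.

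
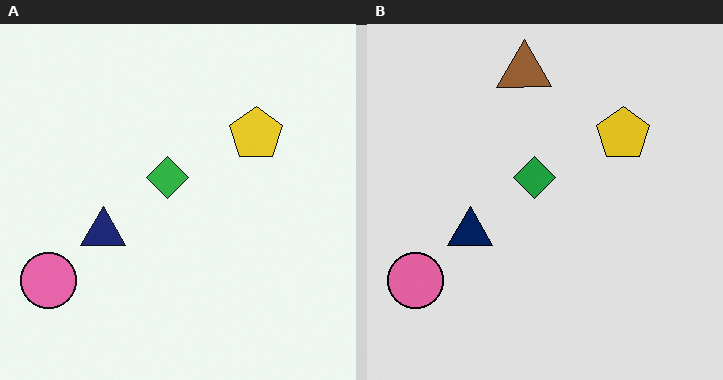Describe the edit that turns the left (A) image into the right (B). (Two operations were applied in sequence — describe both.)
It was posterized to a reduced palette, then overlaid with an additional brown triangle.

Each flat color has snapped to a coarser quantized level — most visibly, the near-white background has dropped to a flat grey. A brown triangle appears in the right (B) image that is absent from the left (A).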